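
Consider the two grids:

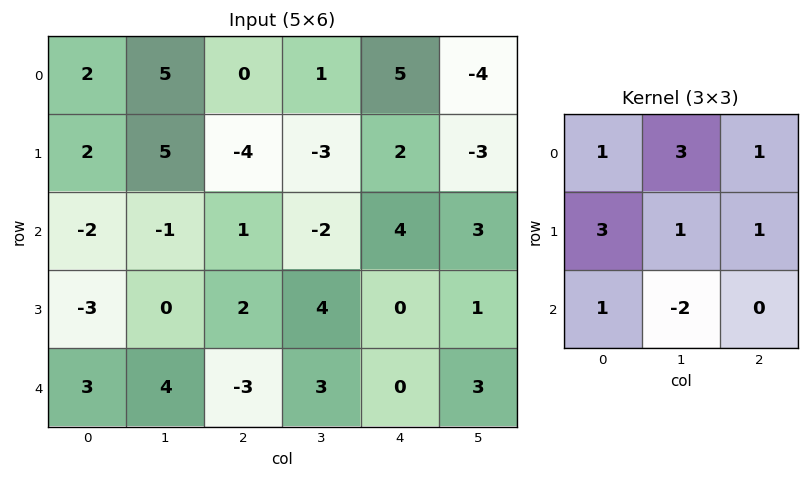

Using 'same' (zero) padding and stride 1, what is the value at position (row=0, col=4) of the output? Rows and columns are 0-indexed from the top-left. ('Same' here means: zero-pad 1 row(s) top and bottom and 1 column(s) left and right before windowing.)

-3

The receptive field on the zero-padded input at this output position is [0 0 0 / 1 5 -4 / -3 2 -3]. Elementwise product with the kernel and sum: 0·1 + 0·3 + 0·1 + 1·3 + 5·1 + -4·1 + -3·1 + 2·-2.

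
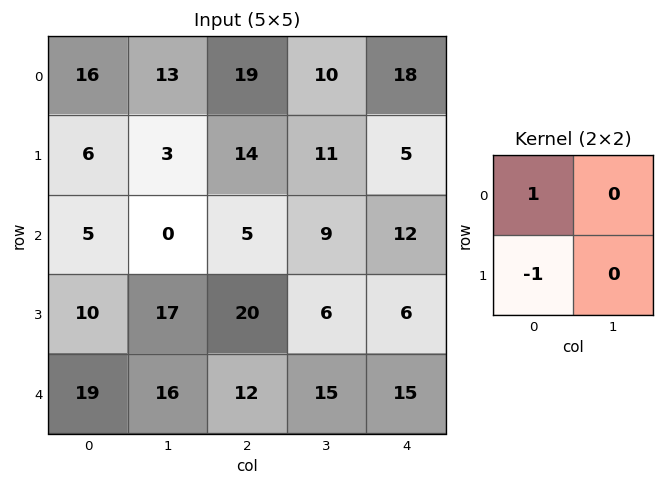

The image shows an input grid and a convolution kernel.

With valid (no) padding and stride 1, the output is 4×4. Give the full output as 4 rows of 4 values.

10 10 5 -1
1 3 9 2
-5 -17 -15 3
-9 1 8 -9

Output[0,0]: The receptive field on the input at this output position is [16 13 / 6 3]. Elementwise product with the kernel and sum: 16·1 + 6·-1.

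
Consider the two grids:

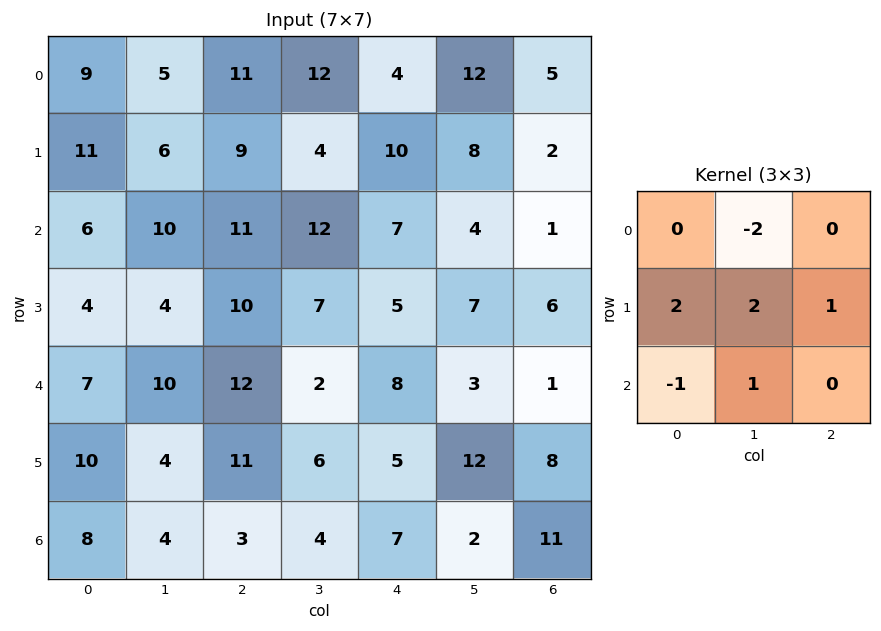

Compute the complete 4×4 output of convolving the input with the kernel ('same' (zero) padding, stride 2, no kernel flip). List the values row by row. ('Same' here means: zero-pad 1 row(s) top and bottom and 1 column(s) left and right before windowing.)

Output[0,0]: The receptive field on the zero-padded input at this output position is [0 0 0 / 0 9 5 / 0 11 6]. Elementwise product with the kernel and sum: 0·-2 + 0·2 + 9·2 + 5·1 + 0·-1 + 11·1.
Output[0,1]: The receptive field on the zero-padded input at this output position is [0 0 0 / 5 11 12 / 6 9 4]. Elementwise product with the kernel and sum: 0·-2 + 5·2 + 11·2 + 12·1 + 6·-1 + 9·1.

34 47 50 28
4 42 20 5
26 33 12 -8
0 -4 14 10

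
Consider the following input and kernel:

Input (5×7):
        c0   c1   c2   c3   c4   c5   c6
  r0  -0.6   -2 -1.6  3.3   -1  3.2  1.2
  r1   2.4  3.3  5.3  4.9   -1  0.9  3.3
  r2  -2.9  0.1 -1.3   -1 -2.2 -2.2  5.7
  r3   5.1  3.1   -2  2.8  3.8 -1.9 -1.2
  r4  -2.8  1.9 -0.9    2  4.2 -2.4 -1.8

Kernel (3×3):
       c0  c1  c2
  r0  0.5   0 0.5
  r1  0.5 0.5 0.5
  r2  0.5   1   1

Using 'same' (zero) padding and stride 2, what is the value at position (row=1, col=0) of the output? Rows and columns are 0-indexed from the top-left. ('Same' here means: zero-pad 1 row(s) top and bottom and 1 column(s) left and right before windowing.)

The receptive field on the zero-padded input at this output position is [0 2.4 3.3 / 0 -2.9 0.1 / 0 5.1 3.1]. Elementwise product with the kernel and sum: 0·0.5 + 3.3·0.5 + 0·0.5 + -2.9·0.5 + 0.1·0.5 + 0·0.5 + 5.1·1 + 3.1·1.

8.45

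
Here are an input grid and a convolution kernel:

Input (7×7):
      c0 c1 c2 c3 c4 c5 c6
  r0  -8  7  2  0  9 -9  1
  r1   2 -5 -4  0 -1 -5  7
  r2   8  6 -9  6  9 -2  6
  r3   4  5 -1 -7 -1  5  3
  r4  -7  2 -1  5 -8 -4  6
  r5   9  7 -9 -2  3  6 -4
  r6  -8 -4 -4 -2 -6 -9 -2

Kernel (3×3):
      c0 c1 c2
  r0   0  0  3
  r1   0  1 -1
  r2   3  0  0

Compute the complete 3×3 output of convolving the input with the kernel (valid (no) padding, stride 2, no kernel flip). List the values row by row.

29 1 18
-42 18 -4
-11 -41 10

Output[0,0]: The receptive field on the input at this output position is [-8 7 2 / 2 -5 -4 / 8 6 -9]. Elementwise product with the kernel and sum: 2·3 + -5·1 + -4·-1 + 8·3.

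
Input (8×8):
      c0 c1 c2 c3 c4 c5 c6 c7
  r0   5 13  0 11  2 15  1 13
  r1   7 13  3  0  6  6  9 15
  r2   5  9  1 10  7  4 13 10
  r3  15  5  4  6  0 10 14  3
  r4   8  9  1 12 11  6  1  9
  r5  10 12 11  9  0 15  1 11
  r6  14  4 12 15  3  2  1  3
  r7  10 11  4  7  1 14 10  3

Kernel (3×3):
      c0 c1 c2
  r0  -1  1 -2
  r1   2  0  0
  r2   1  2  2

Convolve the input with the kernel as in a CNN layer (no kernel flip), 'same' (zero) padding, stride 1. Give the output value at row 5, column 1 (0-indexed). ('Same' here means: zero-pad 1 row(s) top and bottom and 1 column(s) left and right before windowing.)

The receptive field on the zero-padded input at this output position is [8 9 1 / 10 12 11 / 14 4 12]. Elementwise product with the kernel and sum: 8·-1 + 9·1 + 1·-2 + 10·2 + 14·1 + 4·2 + 12·2.

65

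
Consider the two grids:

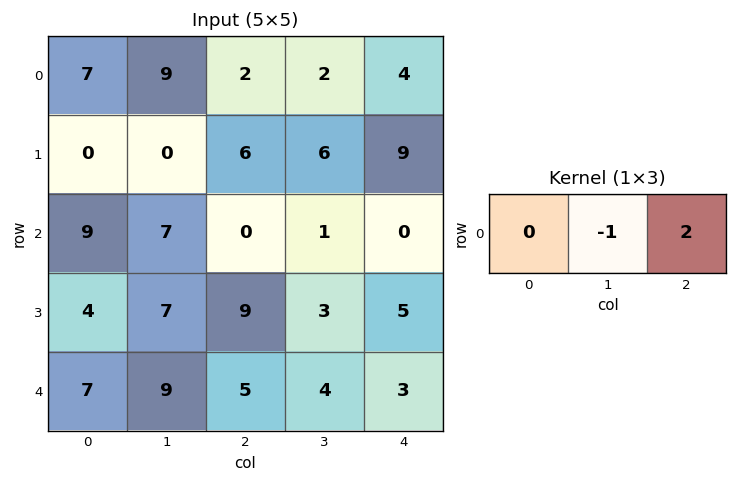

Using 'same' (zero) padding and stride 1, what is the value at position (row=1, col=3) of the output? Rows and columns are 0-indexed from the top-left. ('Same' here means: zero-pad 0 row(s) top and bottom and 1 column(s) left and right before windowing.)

The receptive field on the zero-padded input at this output position is [6 6 9]. Elementwise product with the kernel and sum: 6·-1 + 9·2.

12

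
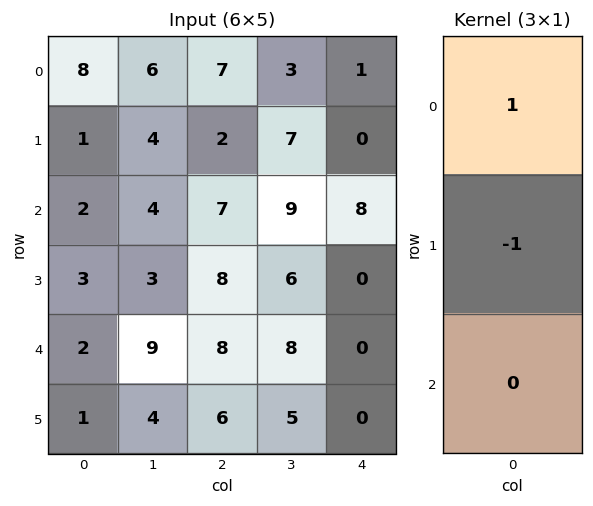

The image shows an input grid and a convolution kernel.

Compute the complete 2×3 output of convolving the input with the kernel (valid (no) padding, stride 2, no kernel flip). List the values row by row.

7 5 1
-1 -1 8

Output[0,0]: The receptive field on the input at this output position is [8 / 1 / 2]. Elementwise product with the kernel and sum: 8·1 + 1·-1.
Output[0,1]: The receptive field on the input at this output position is [7 / 2 / 7]. Elementwise product with the kernel and sum: 7·1 + 2·-1.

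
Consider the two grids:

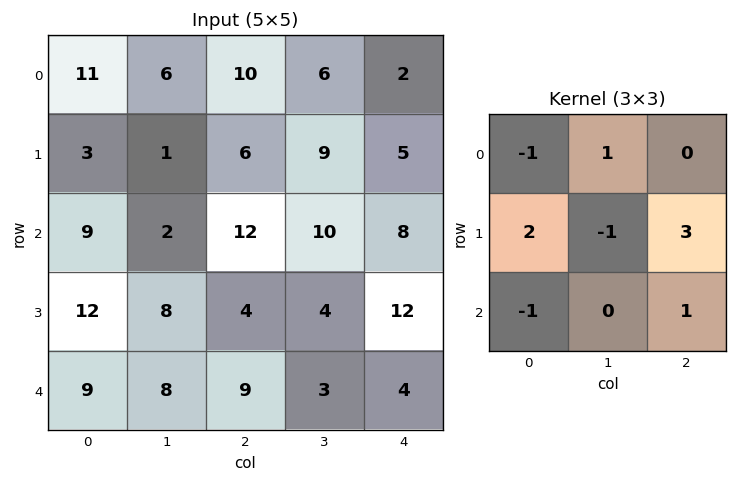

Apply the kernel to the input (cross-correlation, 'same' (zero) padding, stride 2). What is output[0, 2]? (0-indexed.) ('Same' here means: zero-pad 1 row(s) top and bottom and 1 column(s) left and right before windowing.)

1

The receptive field on the zero-padded input at this output position is [0 0 0 / 6 2 0 / 9 5 0]. Elementwise product with the kernel and sum: 0·-1 + 0·1 + 6·2 + 2·-1 + 0·3 + 9·-1 + 0·1.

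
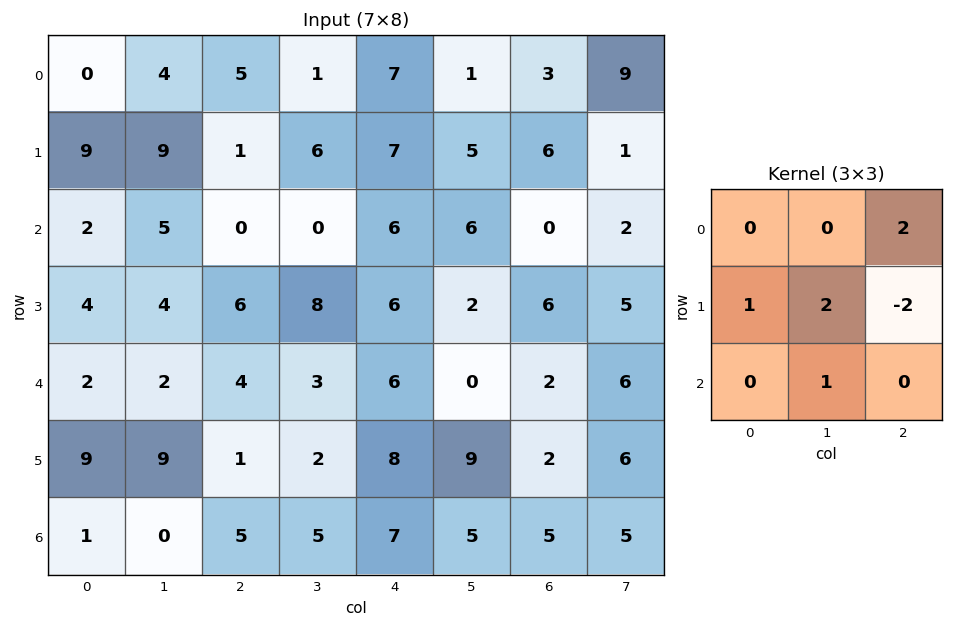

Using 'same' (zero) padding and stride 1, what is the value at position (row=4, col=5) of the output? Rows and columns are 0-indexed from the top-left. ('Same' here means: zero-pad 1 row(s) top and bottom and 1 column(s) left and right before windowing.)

The receptive field on the zero-padded input at this output position is [6 2 6 / 6 0 2 / 8 9 2]. Elementwise product with the kernel and sum: 6·2 + 6·1 + 0·2 + 2·-2 + 9·1.

23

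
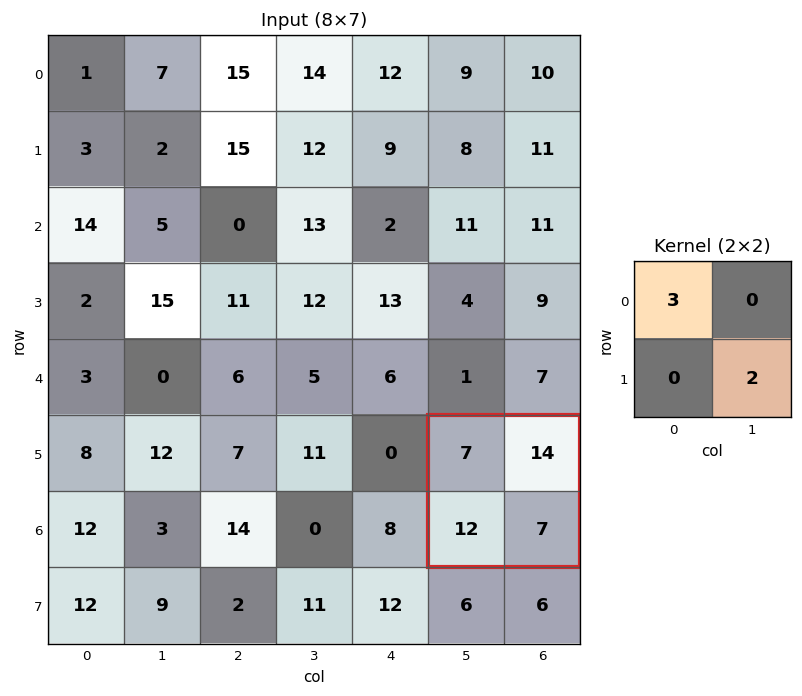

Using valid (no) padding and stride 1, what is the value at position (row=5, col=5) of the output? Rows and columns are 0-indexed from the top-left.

The receptive field on the input at this output position is [7 14 / 12 7]. Elementwise product with the kernel and sum: 7·3 + 7·2.

35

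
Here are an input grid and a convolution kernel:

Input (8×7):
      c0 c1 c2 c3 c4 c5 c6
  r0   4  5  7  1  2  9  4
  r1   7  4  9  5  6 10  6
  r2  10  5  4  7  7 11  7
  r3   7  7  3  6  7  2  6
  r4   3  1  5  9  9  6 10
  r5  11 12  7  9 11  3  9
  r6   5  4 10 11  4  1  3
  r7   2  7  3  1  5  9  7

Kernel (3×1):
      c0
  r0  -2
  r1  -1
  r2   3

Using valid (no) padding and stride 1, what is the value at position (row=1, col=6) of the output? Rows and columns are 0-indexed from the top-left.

The receptive field on the input at this output position is [6 / 7 / 6]. Elementwise product with the kernel and sum: 6·-2 + 7·-1 + 6·3.

-1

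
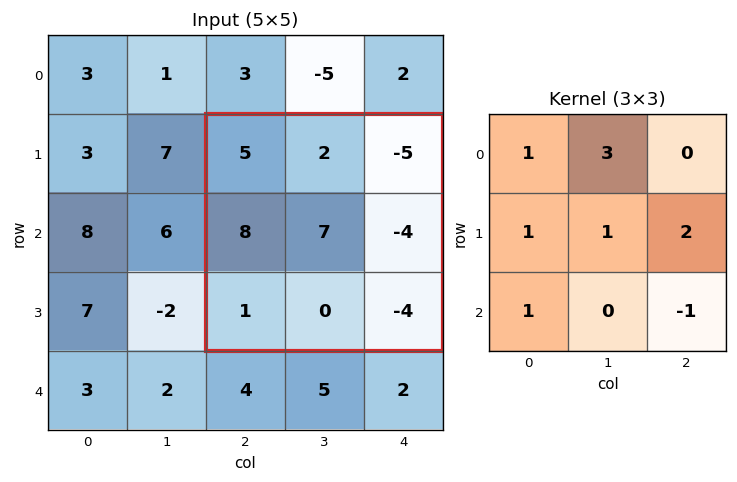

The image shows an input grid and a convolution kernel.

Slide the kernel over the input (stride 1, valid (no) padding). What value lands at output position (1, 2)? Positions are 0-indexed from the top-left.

23

The receptive field on the input at this output position is [5 2 -5 / 8 7 -4 / 1 0 -4]. Elementwise product with the kernel and sum: 5·1 + 2·3 + 8·1 + 7·1 + -4·2 + 1·1 + -4·-1.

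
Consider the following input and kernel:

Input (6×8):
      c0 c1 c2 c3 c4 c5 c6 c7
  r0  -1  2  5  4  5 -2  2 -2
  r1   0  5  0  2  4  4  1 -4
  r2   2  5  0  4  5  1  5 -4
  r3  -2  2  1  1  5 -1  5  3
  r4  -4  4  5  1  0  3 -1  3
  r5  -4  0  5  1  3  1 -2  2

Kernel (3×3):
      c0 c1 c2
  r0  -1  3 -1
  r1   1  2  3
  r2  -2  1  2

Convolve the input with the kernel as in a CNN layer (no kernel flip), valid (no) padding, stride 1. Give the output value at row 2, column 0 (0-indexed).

40

The receptive field on the input at this output position is [2 5 0 / -2 2 1 / -4 4 5]. Elementwise product with the kernel and sum: 2·-1 + 5·3 + 0·-1 + -2·1 + 2·2 + 1·3 + -4·-2 + 4·1 + 5·2.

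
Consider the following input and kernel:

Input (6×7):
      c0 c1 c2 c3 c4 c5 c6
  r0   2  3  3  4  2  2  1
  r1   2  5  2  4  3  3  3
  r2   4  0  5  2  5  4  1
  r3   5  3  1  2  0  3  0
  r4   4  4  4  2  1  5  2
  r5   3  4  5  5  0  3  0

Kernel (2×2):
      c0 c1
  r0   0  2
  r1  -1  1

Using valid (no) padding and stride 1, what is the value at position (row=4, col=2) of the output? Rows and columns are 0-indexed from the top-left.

The receptive field on the input at this output position is [4 2 / 5 5]. Elementwise product with the kernel and sum: 2·2 + 5·-1 + 5·1.

4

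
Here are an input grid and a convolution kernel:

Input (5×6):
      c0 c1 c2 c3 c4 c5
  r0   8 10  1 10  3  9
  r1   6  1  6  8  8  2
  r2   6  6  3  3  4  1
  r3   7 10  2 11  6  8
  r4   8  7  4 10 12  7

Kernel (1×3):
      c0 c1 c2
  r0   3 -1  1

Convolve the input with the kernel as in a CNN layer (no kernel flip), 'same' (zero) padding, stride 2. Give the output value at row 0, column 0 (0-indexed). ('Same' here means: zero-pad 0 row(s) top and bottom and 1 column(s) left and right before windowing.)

2

The receptive field on the zero-padded input at this output position is [0 8 10]. Elementwise product with the kernel and sum: 0·3 + 8·-1 + 10·1.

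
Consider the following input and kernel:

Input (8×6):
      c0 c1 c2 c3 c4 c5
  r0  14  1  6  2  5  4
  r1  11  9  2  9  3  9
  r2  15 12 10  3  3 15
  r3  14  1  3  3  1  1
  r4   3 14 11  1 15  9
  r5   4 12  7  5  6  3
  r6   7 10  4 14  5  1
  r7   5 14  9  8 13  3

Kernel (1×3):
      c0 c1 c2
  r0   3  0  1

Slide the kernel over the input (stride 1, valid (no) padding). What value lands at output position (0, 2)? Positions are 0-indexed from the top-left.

23

The receptive field on the input at this output position is [6 2 5]. Elementwise product with the kernel and sum: 6·3 + 5·1.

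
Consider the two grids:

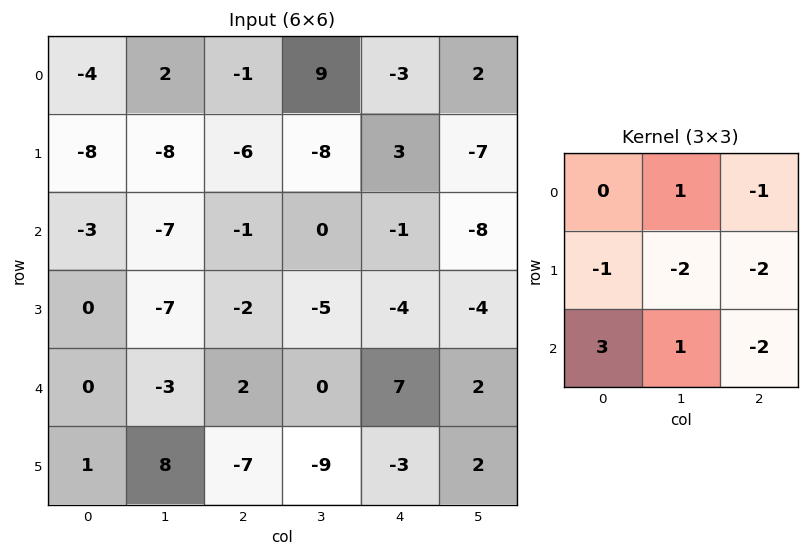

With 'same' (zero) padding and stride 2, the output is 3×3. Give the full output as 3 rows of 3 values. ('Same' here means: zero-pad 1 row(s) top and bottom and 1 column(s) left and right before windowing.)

12 -32 -14
34 -2 17
-2 37 -52

Output[0,0]: The receptive field on the zero-padded input at this output position is [0 0 0 / 0 -4 2 / 0 -8 -8]. Elementwise product with the kernel and sum: 0·1 + 0·-1 + 0·-1 + -4·-2 + 2·-2 + 0·3 + -8·1 + -8·-2.
Output[0,1]: The receptive field on the zero-padded input at this output position is [0 0 0 / 2 -1 9 / -8 -6 -8]. Elementwise product with the kernel and sum: 0·1 + 0·-1 + 2·-1 + -1·-2 + 9·-2 + -8·3 + -6·1 + -8·-2.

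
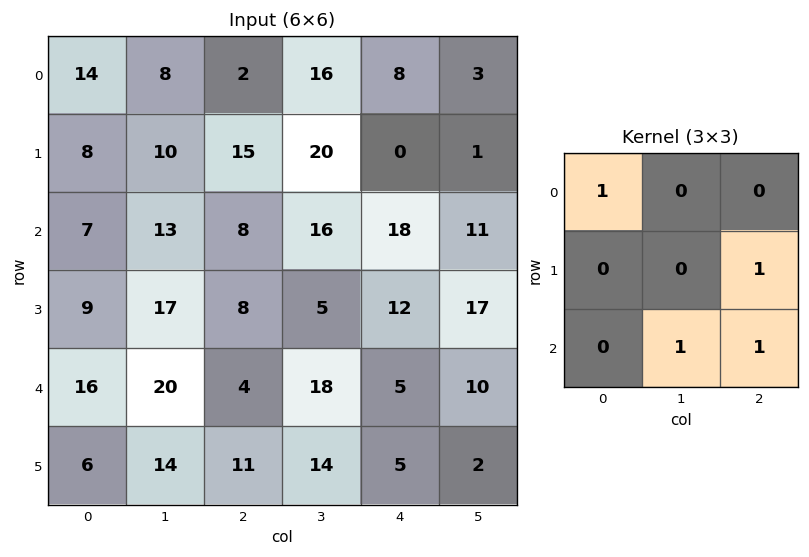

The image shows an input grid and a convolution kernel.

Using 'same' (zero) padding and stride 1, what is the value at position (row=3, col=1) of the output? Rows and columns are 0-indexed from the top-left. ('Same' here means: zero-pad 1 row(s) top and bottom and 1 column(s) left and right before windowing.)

39

The receptive field on the zero-padded input at this output position is [7 13 8 / 9 17 8 / 16 20 4]. Elementwise product with the kernel and sum: 7·1 + 8·1 + 20·1 + 4·1.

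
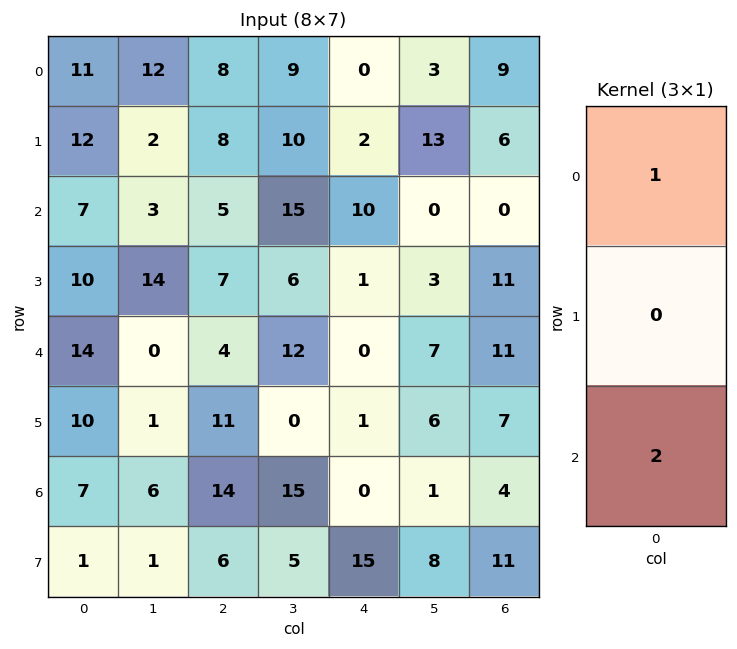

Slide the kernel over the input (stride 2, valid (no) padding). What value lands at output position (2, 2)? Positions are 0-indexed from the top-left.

The receptive field on the input at this output position is [0 / 1 / 0]. Elementwise product with the kernel and sum: 0·1 + 0·2.

0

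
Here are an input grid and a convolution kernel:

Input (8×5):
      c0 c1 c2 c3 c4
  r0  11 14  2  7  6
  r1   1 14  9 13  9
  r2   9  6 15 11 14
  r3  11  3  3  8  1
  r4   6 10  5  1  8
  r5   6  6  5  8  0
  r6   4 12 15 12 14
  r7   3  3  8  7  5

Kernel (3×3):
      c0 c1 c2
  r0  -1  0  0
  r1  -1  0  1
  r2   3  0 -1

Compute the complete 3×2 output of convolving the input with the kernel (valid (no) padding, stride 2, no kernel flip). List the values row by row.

9 29
-4 -10
-10 21

Output[0,0]: The receptive field on the input at this output position is [11 14 2 / 1 14 9 / 9 6 15]. Elementwise product with the kernel and sum: 11·-1 + 1·-1 + 9·1 + 9·3 + 15·-1.
Output[0,1]: The receptive field on the input at this output position is [2 7 6 / 9 13 9 / 15 11 14]. Elementwise product with the kernel and sum: 2·-1 + 9·-1 + 9·1 + 15·3 + 14·-1.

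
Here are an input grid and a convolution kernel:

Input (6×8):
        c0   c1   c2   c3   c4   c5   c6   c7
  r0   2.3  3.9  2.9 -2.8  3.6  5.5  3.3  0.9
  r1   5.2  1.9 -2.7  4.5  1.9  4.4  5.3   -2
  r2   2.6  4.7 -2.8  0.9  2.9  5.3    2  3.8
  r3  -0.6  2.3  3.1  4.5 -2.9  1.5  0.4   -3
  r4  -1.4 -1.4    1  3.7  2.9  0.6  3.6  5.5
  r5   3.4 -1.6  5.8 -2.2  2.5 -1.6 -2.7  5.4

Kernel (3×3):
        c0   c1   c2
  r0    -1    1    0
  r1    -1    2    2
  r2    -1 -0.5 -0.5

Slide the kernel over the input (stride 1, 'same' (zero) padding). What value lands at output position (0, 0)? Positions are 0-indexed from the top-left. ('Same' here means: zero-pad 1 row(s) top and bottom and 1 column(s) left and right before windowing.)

8.85

The receptive field on the zero-padded input at this output position is [0 0 0 / 0 2.3 3.9 / 0 5.2 1.9]. Elementwise product with the kernel and sum: 0·-1 + 0·1 + 0·-1 + 2.3·2 + 3.9·2 + 0·-1 + 5.2·-0.5 + 1.9·-0.5.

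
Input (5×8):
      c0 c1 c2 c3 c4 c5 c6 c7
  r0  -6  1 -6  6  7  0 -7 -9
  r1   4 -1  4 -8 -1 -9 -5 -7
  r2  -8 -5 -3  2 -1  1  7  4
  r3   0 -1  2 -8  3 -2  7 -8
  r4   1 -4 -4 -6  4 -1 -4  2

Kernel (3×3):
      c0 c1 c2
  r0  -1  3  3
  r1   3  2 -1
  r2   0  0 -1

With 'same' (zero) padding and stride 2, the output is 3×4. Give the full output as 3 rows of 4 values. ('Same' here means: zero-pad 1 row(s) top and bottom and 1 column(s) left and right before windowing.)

Output[0,0]: The receptive field on the zero-padded input at this output position is [0 0 0 / 0 -6 1 / 0 4 -1]. Elementwise product with the kernel and sum: 0·-1 + 0·3 + 0·3 + 0·3 + -6·2 + 1·-1 + -1·-1.
Output[0,1]: The receptive field on the zero-padded input at this output position is [0 0 0 / 1 -6 6 / -1 4 -8]. Elementwise product with the kernel and sum: 0·-1 + 0·3 + 0·3 + 1·3 + -6·2 + 6·-1 + -8·-1.

-12 -7 41 2
-1 -26 -17 -6
3 -31 2 -14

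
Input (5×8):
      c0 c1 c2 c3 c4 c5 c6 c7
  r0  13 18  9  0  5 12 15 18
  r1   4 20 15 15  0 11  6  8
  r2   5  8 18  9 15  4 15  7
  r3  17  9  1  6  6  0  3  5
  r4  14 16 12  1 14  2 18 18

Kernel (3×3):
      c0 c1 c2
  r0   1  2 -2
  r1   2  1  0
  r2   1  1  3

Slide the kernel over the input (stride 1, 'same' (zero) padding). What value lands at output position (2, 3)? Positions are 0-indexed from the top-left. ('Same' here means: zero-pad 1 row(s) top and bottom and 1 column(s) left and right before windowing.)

The receptive field on the zero-padded input at this output position is [15 15 0 / 18 9 15 / 1 6 6]. Elementwise product with the kernel and sum: 15·1 + 15·2 + 0·-2 + 18·2 + 9·1 + 1·1 + 6·1 + 6·3.

115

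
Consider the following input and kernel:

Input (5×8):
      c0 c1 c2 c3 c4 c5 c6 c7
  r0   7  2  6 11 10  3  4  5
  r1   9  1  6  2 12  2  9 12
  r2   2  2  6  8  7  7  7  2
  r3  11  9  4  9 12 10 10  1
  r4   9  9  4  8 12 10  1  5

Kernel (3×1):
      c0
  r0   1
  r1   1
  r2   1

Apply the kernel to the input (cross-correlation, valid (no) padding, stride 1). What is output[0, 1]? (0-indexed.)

5

The receptive field on the input at this output position is [2 / 1 / 2]. Elementwise product with the kernel and sum: 2·1 + 1·1 + 2·1.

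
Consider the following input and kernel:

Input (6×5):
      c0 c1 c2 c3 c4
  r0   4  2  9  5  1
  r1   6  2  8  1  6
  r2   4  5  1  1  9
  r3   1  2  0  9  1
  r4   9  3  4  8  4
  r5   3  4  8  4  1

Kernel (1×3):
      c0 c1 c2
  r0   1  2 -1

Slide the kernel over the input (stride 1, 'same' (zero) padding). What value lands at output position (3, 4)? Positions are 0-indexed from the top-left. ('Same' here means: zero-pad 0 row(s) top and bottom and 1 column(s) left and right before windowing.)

The receptive field on the zero-padded input at this output position is [9 1 0]. Elementwise product with the kernel and sum: 9·1 + 1·2 + 0·-1.

11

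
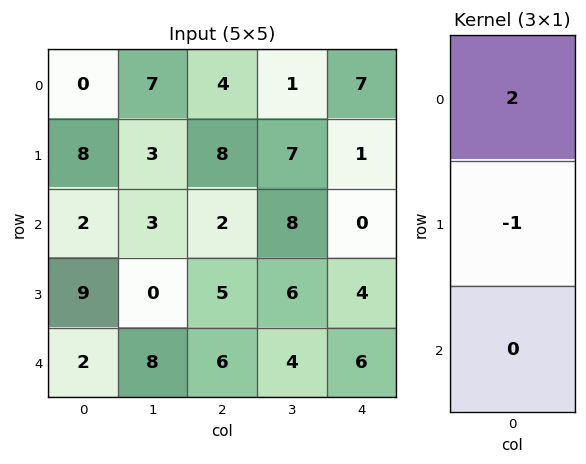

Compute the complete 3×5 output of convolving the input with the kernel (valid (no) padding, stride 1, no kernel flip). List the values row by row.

Output[0,0]: The receptive field on the input at this output position is [0 / 8 / 2]. Elementwise product with the kernel and sum: 0·2 + 8·-1.
Output[0,1]: The receptive field on the input at this output position is [7 / 3 / 3]. Elementwise product with the kernel and sum: 7·2 + 3·-1.

-8 11 0 -5 13
14 3 14 6 2
-5 6 -1 10 -4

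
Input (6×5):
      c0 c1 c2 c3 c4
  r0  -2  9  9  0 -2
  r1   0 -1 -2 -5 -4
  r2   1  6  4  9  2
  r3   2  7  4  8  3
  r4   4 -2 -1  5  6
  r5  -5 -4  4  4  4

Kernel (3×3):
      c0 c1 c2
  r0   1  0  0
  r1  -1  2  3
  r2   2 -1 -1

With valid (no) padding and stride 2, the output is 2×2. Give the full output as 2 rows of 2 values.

Output[0,0]: The receptive field on the input at this output position is [-2 9 9 / 0 -1 -2 / 1 6 4]. Elementwise product with the kernel and sum: -2·1 + 0·-1 + -1·2 + -2·3 + 1·2 + 6·-1 + 4·-1.
Output[0,1]: The receptive field on the input at this output position is [9 0 -2 / -2 -5 -4 / 4 9 2]. Elementwise product with the kernel and sum: 9·1 + -2·-1 + -5·2 + -4·3 + 4·2 + 9·-1 + 2·-1.

-18 -14
36 12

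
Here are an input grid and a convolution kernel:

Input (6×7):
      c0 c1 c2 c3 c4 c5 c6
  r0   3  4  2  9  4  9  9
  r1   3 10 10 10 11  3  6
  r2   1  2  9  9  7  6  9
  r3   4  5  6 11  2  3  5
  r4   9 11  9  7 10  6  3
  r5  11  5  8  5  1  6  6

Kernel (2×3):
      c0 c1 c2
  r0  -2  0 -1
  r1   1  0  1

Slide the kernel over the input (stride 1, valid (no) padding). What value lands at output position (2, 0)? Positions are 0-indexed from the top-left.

-1

The receptive field on the input at this output position is [1 2 9 / 4 5 6]. Elementwise product with the kernel and sum: 1·-2 + 9·-1 + 4·1 + 6·1.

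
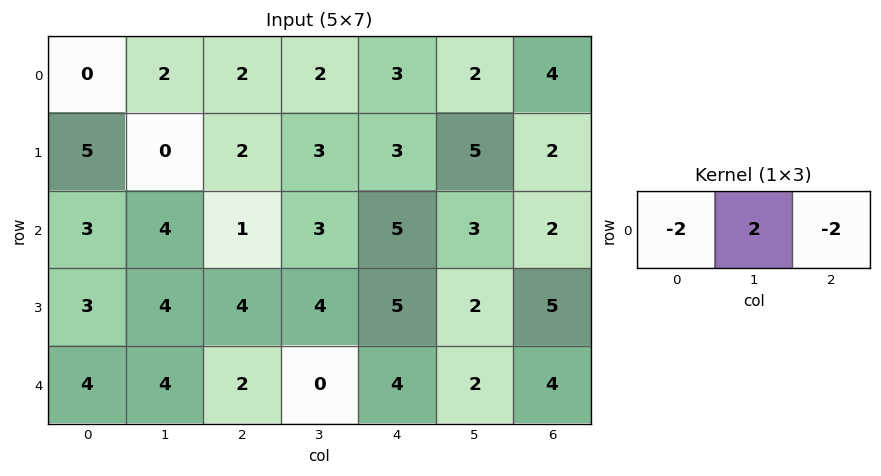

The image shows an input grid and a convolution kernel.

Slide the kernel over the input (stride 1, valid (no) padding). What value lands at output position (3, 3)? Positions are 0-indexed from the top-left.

The receptive field on the input at this output position is [4 5 2]. Elementwise product with the kernel and sum: 4·-2 + 5·2 + 2·-2.

-2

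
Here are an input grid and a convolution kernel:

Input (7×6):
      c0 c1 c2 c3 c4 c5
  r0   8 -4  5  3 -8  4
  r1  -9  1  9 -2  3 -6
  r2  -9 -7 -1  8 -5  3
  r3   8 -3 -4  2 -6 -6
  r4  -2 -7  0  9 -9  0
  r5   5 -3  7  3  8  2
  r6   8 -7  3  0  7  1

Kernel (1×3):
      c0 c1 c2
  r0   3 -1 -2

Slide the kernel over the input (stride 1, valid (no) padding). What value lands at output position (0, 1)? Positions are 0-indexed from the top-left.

The receptive field on the input at this output position is [-4 5 3]. Elementwise product with the kernel and sum: -4·3 + 5·-1 + 3·-2.

-23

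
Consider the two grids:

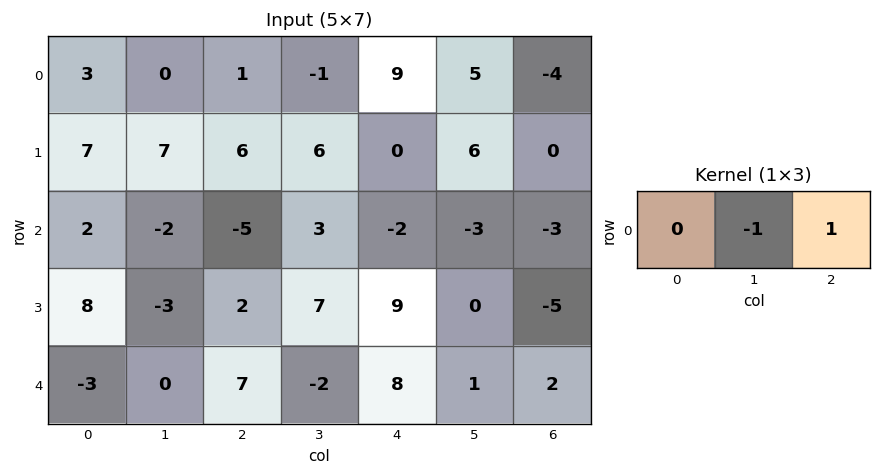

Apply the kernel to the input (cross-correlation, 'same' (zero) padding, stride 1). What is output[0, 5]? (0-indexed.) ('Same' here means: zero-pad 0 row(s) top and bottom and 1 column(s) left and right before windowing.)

The receptive field on the zero-padded input at this output position is [9 5 -4]. Elementwise product with the kernel and sum: 5·-1 + -4·1.

-9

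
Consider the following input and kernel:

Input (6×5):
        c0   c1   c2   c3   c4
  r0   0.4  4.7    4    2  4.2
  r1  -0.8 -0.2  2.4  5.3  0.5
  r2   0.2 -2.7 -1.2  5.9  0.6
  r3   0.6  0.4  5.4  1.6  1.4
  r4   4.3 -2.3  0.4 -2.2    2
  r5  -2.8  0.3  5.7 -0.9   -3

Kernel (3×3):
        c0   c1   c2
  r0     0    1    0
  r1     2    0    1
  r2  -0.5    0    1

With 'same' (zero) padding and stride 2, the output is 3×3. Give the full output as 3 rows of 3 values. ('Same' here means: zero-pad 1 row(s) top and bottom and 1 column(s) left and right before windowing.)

Output[0,0]: The receptive field on the zero-padded input at this output position is [0 0 0 / 0 0.4 4.7 / 0 -0.8 -0.2]. Elementwise product with the kernel and sum: 0·1 + 0·2 + 4.7·1 + 0·-0.5 + -0.2·1.
Output[0,1]: The receptive field on the zero-padded input at this output position is [0 0 0 / 4.7 4 2 / -0.2 2.4 5.3]. Elementwise product with the kernel and sum: 0·1 + 4.7·2 + 2·1 + -0.2·-0.5 + 5.3·1.

4.5 16.8 1.35
-3.1 4.3 11.5
-1.4 -2.45 -2.55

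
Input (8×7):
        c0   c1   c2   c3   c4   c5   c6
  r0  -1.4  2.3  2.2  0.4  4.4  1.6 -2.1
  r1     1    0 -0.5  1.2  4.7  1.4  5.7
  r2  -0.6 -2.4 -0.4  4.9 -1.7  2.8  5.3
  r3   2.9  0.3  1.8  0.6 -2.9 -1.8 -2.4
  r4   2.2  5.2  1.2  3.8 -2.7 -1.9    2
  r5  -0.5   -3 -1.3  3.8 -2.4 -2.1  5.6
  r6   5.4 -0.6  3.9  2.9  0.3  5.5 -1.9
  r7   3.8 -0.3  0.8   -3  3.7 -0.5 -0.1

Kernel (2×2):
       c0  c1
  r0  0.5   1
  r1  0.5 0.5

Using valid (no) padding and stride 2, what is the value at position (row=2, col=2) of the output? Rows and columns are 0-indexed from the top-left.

-5.5

The receptive field on the input at this output position is [-2.7 -1.9 / -2.4 -2.1]. Elementwise product with the kernel and sum: -2.7·0.5 + -1.9·1 + -2.4·0.5 + -2.1·0.5.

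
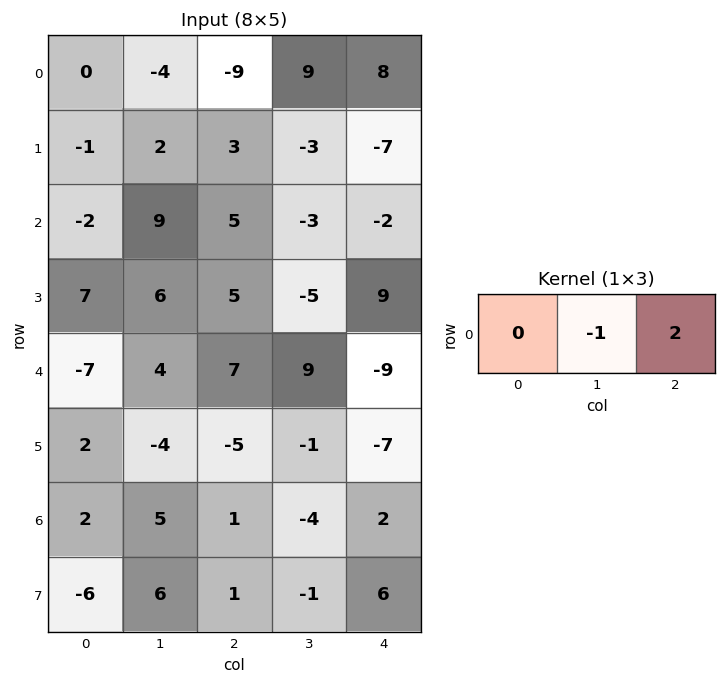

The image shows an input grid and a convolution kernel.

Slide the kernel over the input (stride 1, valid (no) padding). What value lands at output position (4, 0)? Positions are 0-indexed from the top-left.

The receptive field on the input at this output position is [-7 4 7]. Elementwise product with the kernel and sum: 4·-1 + 7·2.

10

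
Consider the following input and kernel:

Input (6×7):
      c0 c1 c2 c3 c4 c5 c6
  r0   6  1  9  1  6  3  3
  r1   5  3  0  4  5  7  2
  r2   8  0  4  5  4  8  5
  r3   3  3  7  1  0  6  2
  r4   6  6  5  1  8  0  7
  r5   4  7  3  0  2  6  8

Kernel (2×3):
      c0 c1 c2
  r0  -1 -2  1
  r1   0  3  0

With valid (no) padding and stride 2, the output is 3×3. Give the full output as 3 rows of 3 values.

Output[0,0]: The receptive field on the input at this output position is [6 1 9 / 5 3 0]. Elementwise product with the kernel and sum: 6·-1 + 1·-2 + 9·1 + 3·3.
Output[0,1]: The receptive field on the input at this output position is [9 1 6 / 0 4 5]. Elementwise product with the kernel and sum: 9·-1 + 1·-2 + 6·1 + 4·3.

10 7 12
5 -7 3
8 1 17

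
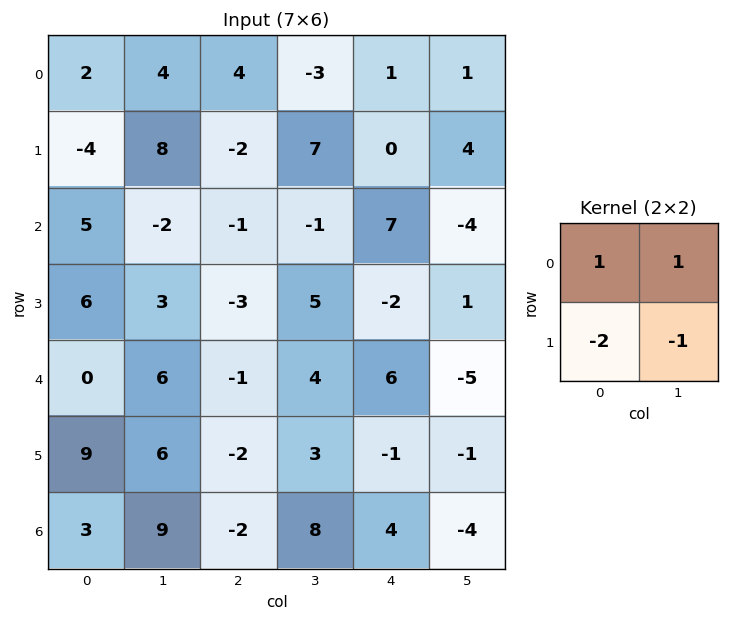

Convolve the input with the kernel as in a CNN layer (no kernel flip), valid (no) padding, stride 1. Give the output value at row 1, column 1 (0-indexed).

11

The receptive field on the input at this output position is [8 -2 / -2 -1]. Elementwise product with the kernel and sum: 8·1 + -2·1 + -2·-2 + -1·-1.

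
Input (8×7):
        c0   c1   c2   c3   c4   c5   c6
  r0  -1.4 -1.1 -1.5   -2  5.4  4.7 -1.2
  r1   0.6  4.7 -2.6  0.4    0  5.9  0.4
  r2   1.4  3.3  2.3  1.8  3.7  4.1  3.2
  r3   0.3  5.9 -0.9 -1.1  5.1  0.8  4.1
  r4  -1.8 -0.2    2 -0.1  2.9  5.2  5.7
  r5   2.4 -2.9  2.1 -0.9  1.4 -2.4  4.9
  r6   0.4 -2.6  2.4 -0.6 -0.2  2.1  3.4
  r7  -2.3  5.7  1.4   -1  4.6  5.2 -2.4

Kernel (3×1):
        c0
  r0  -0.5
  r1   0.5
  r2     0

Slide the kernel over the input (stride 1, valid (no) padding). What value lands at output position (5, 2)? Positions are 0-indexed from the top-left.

0.15

The receptive field on the input at this output position is [2.1 / 2.4 / 1.4]. Elementwise product with the kernel and sum: 2.1·-0.5 + 2.4·0.5.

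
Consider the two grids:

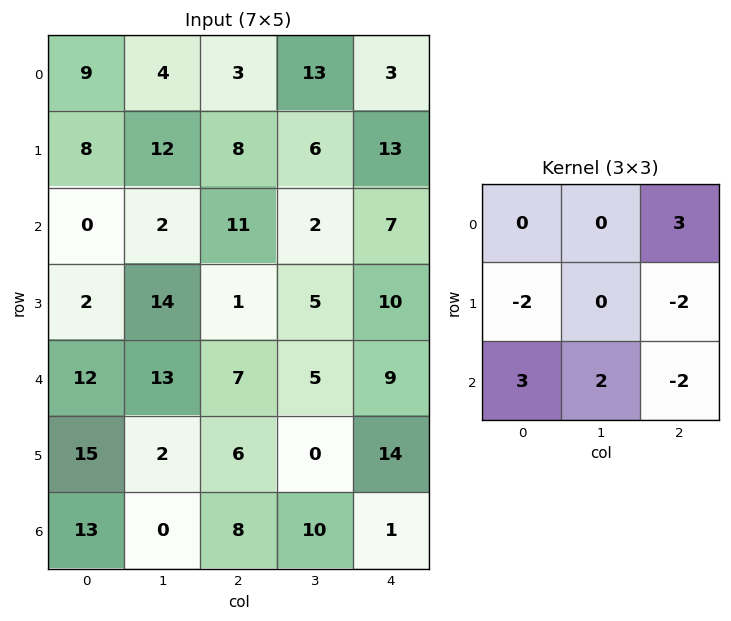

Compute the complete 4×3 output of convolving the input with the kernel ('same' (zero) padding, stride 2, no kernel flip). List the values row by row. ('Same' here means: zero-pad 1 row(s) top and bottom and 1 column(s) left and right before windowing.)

Output[0,0]: The receptive field on the zero-padded input at this output position is [0 0 0 / 0 9 4 / 0 8 12]. Elementwise product with the kernel and sum: 0·3 + 0·-2 + 4·-2 + 0·3 + 8·2 + 12·-2.
Output[0,1]: The receptive field on the zero-padded input at this output position is [0 0 0 / 4 3 13 / 12 8 6]. Elementwise product with the kernel and sum: 0·3 + 4·-2 + 13·-2 + 12·3 + 8·2 + 6·-2.

-16 6 18
8 44 31
42 -3 18
6 -20 -20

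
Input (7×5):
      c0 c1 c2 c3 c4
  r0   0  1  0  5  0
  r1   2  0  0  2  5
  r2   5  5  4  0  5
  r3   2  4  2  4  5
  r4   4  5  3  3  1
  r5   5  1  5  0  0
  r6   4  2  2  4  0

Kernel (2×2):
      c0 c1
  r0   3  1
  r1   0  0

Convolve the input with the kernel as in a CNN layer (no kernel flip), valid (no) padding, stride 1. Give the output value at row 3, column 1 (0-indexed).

The receptive field on the input at this output position is [4 2 / 5 3]. Elementwise product with the kernel and sum: 4·3 + 2·1.

14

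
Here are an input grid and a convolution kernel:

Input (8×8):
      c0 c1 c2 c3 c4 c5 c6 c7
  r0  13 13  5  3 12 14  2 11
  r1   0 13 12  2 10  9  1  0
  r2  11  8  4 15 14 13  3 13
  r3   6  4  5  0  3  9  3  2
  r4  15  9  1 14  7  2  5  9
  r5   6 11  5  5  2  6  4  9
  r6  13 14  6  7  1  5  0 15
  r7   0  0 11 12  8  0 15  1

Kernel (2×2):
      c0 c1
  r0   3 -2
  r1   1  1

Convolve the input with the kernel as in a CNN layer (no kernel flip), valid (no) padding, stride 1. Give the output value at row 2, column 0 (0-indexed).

27

The receptive field on the input at this output position is [11 8 / 6 4]. Elementwise product with the kernel and sum: 11·3 + 8·-2 + 6·1 + 4·1.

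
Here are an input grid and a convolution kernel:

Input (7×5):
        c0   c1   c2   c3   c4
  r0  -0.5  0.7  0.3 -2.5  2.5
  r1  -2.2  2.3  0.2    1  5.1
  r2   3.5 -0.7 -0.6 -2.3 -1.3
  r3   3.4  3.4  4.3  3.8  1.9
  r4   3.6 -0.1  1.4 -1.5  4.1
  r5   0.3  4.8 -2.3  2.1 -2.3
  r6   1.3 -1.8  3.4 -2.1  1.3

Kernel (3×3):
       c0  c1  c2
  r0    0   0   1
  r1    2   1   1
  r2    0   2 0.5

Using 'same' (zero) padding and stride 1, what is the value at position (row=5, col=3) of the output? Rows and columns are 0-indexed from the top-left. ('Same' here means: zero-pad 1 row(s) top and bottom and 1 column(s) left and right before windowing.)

The receptive field on the zero-padded input at this output position is [1.4 -1.5 4.1 / -2.3 2.1 -2.3 / 3.4 -2.1 1.3]. Elementwise product with the kernel and sum: 4.1·1 + -2.3·2 + 2.1·1 + -2.3·1 + -2.1·2 + 1.3·0.5.

-4.25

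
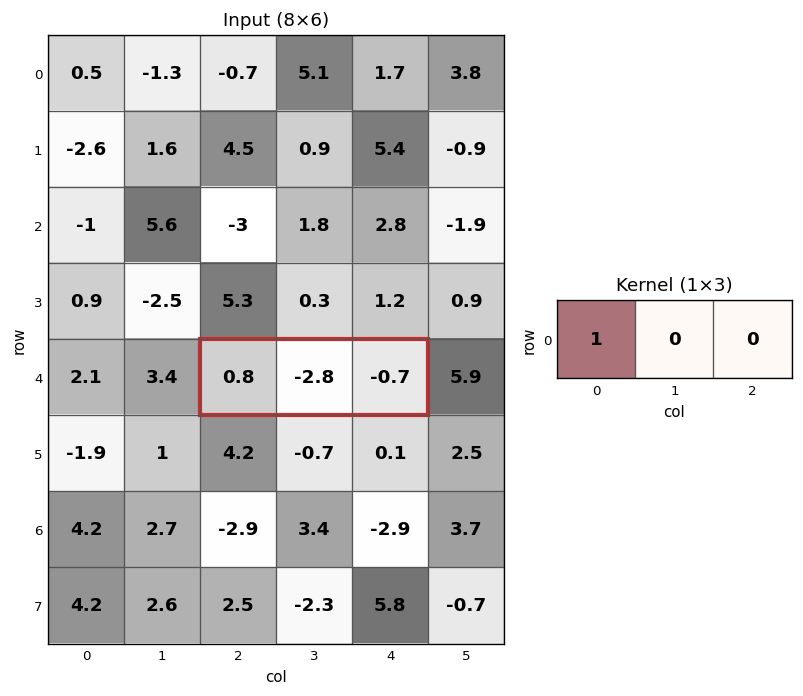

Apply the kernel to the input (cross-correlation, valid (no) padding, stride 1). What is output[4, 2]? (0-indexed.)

0.8

The receptive field on the input at this output position is [0.8 -2.8 -0.7]. Elementwise product with the kernel and sum: 0.8·1.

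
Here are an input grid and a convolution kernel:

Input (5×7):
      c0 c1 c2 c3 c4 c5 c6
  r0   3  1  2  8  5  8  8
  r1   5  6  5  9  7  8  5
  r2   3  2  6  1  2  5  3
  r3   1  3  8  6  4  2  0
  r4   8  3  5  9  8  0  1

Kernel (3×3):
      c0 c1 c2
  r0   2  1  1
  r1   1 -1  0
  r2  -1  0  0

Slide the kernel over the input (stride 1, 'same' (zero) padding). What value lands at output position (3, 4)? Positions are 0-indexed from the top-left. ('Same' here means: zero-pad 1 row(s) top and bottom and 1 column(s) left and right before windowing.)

2

The receptive field on the zero-padded input at this output position is [1 2 5 / 6 4 2 / 9 8 0]. Elementwise product with the kernel and sum: 1·2 + 2·1 + 5·1 + 6·1 + 4·-1 + 9·-1.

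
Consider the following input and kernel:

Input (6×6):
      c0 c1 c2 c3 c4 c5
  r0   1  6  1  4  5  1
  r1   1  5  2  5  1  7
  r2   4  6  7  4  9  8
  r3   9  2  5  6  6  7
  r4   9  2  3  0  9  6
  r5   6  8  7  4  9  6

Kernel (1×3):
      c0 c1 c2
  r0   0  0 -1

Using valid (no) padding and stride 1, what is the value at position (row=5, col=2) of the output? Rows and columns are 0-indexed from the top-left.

The receptive field on the input at this output position is [7 4 9]. Elementwise product with the kernel and sum: 9·-1.

-9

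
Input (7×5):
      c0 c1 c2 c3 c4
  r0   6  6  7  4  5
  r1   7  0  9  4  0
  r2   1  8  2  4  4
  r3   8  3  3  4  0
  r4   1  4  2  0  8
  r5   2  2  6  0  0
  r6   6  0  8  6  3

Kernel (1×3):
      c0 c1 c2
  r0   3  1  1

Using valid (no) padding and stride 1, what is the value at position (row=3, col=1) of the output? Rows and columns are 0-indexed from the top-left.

16

The receptive field on the input at this output position is [3 3 4]. Elementwise product with the kernel and sum: 3·3 + 3·1 + 4·1.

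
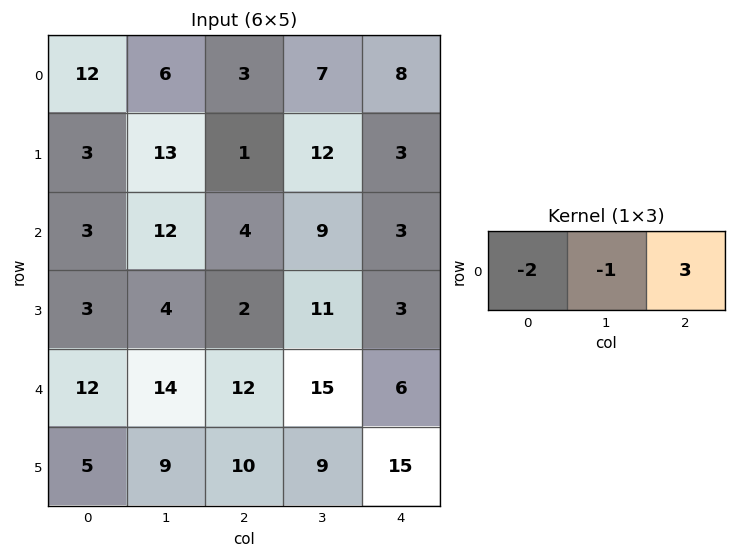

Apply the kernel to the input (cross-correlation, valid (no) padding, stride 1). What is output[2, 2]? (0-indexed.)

The receptive field on the input at this output position is [4 9 3]. Elementwise product with the kernel and sum: 4·-2 + 9·-1 + 3·3.

-8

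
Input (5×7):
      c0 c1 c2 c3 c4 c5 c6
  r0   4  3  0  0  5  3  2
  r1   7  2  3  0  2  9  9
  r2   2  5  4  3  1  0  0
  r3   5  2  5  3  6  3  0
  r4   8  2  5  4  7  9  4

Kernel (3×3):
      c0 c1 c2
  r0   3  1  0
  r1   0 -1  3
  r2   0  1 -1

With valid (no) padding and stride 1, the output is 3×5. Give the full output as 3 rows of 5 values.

Output[0,0]: The receptive field on the input at this output position is [4 3 0 / 7 2 3 / 2 5 4]. Elementwise product with the kernel and sum: 4·3 + 3·1 + 2·-1 + 3·3 + 5·1 + 4·-1.
Output[0,1]: The receptive field on the input at this output position is [3 0 0 / 2 3 0 / 5 4 3]. Elementwise product with the kernel and sum: 3·3 + 0·1 + 3·-1 + 0·3 + 4·1 + 3·-1.

23 7 8 31 36
27 16 6 4 18
21 24 27 11 5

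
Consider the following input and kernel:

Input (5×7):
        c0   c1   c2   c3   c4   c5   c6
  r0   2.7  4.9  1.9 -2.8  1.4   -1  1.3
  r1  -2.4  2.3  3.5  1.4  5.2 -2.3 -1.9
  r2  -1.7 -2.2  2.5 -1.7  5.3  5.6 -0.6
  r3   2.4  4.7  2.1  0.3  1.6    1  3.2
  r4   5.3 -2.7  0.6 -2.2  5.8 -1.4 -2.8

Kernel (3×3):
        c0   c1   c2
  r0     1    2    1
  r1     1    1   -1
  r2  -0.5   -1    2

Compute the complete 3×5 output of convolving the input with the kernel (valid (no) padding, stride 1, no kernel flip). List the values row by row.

18.85 5.5 8.45 14.65 -3.95
-2.4 8.85 8.85 7.75 14.8
2.65 3.95 18.7 7.9 8.2

Output[0,0]: The receptive field on the input at this output position is [2.7 4.9 1.9 / -2.4 2.3 3.5 / -1.7 -2.2 2.5]. Elementwise product with the kernel and sum: 2.7·1 + 4.9·2 + 1.9·1 + -2.4·1 + 2.3·1 + 3.5·-1 + -1.7·-0.5 + -2.2·-1 + 2.5·2.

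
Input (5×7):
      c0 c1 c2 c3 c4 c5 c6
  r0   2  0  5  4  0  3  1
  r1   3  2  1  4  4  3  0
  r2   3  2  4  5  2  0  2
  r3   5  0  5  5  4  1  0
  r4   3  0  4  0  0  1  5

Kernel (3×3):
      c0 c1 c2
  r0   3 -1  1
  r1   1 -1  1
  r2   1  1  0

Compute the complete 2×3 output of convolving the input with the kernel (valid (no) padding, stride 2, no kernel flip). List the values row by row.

18 21 1
24 17 12

Output[0,0]: The receptive field on the input at this output position is [2 0 5 / 3 2 1 / 3 2 4]. Elementwise product with the kernel and sum: 2·3 + 0·-1 + 5·1 + 3·1 + 2·-1 + 1·1 + 3·1 + 2·1.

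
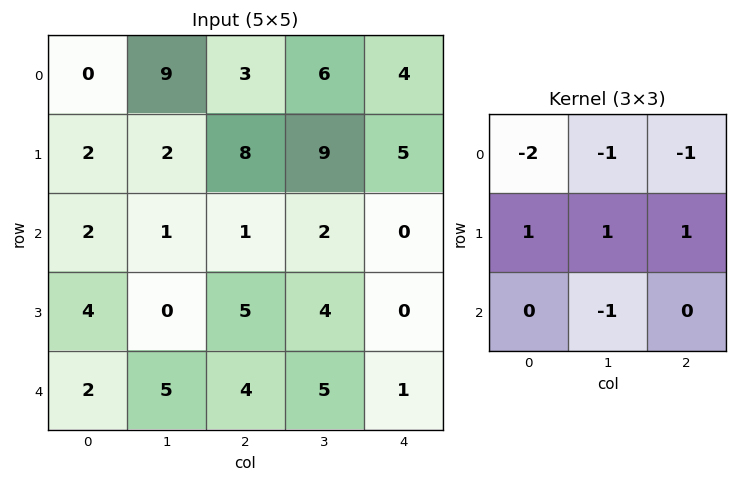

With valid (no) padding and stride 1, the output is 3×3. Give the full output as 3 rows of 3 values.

Output[0,0]: The receptive field on the input at this output position is [0 9 3 / 2 2 8 / 2 1 1]. Elementwise product with the kernel and sum: 0·-2 + 9·-1 + 3·-1 + 2·1 + 2·1 + 8·1 + 1·-1.
Output[0,1]: The receptive field on the input at this output position is [9 3 6 / 2 8 9 / 1 1 2]. Elementwise product with the kernel and sum: 9·-2 + 3·-1 + 6·-1 + 2·1 + 8·1 + 9·1 + 1·-1.

-1 -9 4
-10 -22 -31
-2 0 0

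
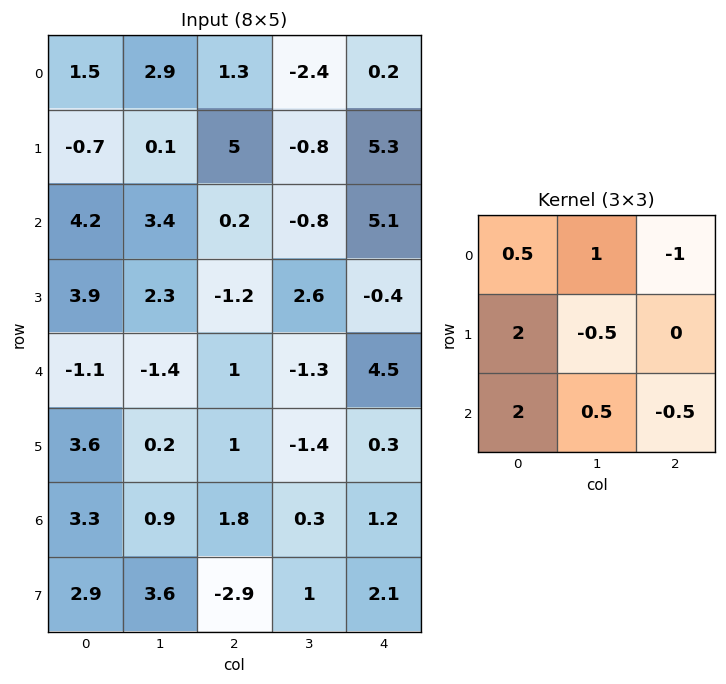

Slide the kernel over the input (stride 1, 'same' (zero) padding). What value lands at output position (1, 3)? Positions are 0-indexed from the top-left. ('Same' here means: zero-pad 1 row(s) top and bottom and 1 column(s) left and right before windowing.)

5.9

The receptive field on the zero-padded input at this output position is [1.3 -2.4 0.2 / 5 -0.8 5.3 / 0.2 -0.8 5.1]. Elementwise product with the kernel and sum: 1.3·0.5 + -2.4·1 + 0.2·-1 + 5·2 + -0.8·-0.5 + 0.2·2 + -0.8·0.5 + 5.1·-0.5.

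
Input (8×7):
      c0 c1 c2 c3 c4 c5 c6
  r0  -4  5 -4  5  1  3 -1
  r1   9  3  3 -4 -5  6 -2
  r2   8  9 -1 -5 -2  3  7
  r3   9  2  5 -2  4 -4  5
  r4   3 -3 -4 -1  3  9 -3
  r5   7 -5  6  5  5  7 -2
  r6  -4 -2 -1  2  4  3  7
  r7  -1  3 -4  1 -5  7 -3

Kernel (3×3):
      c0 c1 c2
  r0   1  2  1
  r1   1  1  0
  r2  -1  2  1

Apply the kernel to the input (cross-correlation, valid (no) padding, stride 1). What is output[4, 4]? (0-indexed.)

39

The receptive field on the input at this output position is [3 9 -3 / 5 7 -2 / 4 3 7]. Elementwise product with the kernel and sum: 3·1 + 9·2 + -3·1 + 5·1 + 7·1 + 4·-1 + 3·2 + 7·1.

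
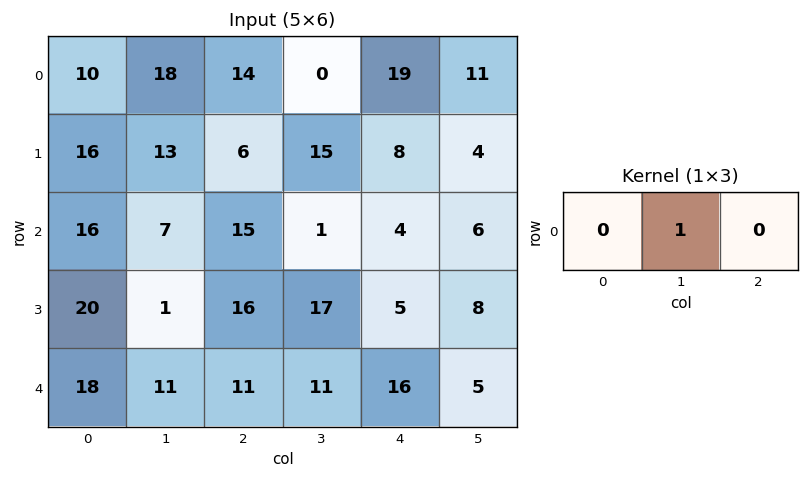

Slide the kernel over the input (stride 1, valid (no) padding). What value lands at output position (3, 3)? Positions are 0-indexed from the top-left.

5

The receptive field on the input at this output position is [17 5 8]. Elementwise product with the kernel and sum: 5·1.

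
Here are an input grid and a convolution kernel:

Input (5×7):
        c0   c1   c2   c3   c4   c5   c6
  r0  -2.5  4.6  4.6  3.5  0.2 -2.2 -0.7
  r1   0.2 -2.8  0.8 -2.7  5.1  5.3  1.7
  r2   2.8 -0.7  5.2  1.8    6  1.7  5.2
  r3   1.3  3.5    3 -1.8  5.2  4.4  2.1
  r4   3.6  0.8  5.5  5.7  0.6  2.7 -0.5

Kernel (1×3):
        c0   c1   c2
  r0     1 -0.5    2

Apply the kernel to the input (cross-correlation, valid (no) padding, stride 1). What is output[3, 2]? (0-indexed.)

14.3

The receptive field on the input at this output position is [3 -1.8 5.2]. Elementwise product with the kernel and sum: 3·1 + -1.8·-0.5 + 5.2·2.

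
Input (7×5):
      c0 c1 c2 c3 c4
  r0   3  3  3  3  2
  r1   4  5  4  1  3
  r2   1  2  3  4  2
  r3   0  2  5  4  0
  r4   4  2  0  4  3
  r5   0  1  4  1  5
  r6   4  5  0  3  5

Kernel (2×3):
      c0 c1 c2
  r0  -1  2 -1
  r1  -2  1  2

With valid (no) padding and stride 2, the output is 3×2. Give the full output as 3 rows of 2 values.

5 0
12 -3
9 8

Output[0,0]: The receptive field on the input at this output position is [3 3 3 / 4 5 4]. Elementwise product with the kernel and sum: 3·-1 + 3·2 + 3·-1 + 4·-2 + 5·1 + 4·2.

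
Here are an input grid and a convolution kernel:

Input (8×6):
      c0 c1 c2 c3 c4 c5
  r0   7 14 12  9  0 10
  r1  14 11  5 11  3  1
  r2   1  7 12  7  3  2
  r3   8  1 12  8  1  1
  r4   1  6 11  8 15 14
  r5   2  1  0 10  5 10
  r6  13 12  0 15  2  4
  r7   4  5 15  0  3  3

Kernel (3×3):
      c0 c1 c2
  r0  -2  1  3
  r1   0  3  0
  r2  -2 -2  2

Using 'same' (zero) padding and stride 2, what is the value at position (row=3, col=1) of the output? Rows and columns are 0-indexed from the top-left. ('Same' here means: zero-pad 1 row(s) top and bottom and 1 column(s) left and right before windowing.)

The receptive field on the zero-padded input at this output position is [1 0 10 / 12 0 15 / 5 15 0]. Elementwise product with the kernel and sum: 1·-2 + 0·1 + 10·3 + 0·3 + 5·-2 + 15·-2 + 0·2.

-12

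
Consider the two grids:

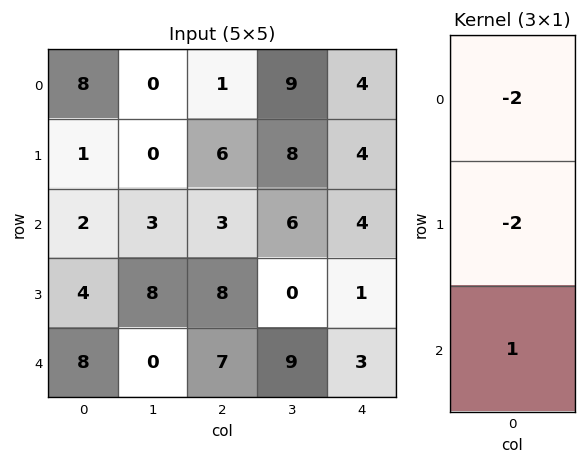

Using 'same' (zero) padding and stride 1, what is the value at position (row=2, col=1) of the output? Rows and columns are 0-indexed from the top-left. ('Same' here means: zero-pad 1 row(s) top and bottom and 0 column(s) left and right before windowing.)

The receptive field on the zero-padded input at this output position is [0 / 3 / 8]. Elementwise product with the kernel and sum: 0·-2 + 3·-2 + 8·1.

2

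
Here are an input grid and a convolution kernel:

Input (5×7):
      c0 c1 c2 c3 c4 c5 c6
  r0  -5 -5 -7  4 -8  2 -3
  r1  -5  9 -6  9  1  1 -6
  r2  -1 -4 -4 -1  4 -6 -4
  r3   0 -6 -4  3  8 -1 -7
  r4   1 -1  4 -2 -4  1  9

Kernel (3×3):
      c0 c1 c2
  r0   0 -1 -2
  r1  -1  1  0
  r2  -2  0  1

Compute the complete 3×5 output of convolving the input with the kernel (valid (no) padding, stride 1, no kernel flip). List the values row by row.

31 -9 39 -8 -8
-4 3 8 -5 -22
8 8 -12 18 22

Output[0,0]: The receptive field on the input at this output position is [-5 -5 -7 / -5 9 -6 / -1 -4 -4]. Elementwise product with the kernel and sum: -5·-1 + -7·-2 + -5·-1 + 9·1 + -1·-2 + -4·1.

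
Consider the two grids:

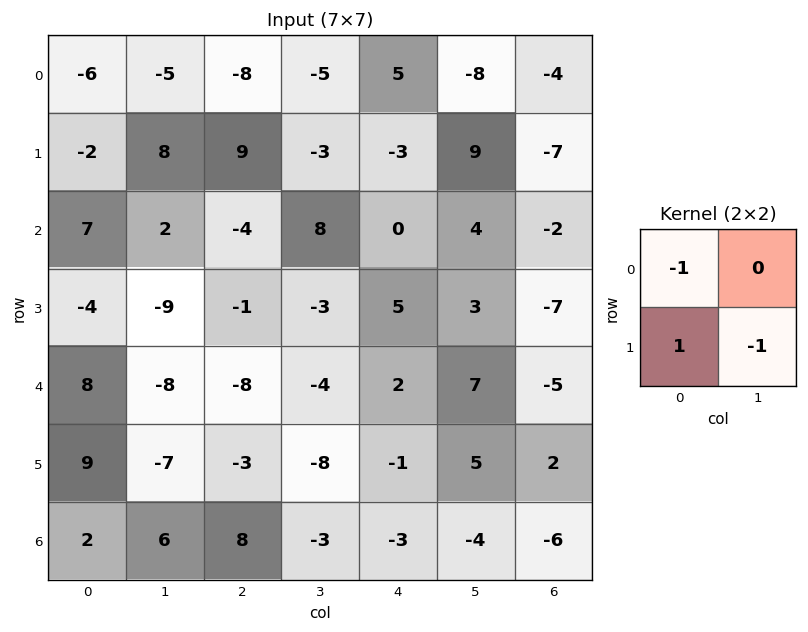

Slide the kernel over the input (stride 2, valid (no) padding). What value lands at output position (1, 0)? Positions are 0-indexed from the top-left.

-2

The receptive field on the input at this output position is [7 2 / -4 -9]. Elementwise product with the kernel and sum: 7·-1 + -4·1 + -9·-1.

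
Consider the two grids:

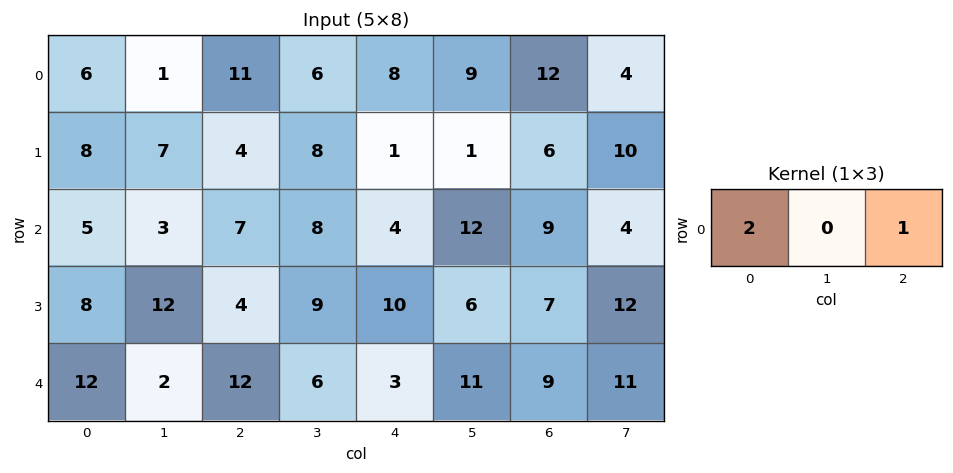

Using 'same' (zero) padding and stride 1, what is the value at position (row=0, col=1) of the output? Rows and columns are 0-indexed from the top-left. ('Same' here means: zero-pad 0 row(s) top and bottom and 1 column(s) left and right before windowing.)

The receptive field on the zero-padded input at this output position is [6 1 11]. Elementwise product with the kernel and sum: 6·2 + 11·1.

23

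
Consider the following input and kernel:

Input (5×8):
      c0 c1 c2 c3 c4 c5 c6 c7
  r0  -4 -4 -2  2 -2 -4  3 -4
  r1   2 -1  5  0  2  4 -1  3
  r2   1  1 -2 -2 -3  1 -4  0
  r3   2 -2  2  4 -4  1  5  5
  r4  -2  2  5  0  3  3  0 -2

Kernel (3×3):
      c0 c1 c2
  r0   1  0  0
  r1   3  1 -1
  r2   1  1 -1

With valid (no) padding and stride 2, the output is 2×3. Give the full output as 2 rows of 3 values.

Output[0,0]: The receptive field on the input at this output position is [-4 -4 -2 / 2 -1 5 / 1 1 -2]. Elementwise product with the kernel and sum: -4·1 + 2·3 + -1·1 + 5·-1 + 1·1 + 1·1 + -2·-1.

0 10 11
-2 14 -13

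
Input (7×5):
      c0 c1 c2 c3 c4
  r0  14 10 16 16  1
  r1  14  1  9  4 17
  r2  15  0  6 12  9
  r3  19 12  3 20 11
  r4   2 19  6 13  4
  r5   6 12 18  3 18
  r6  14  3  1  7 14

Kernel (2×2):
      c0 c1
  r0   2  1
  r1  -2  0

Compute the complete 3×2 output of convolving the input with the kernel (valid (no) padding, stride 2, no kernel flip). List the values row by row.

10 30
-8 18
11 -11

Output[0,0]: The receptive field on the input at this output position is [14 10 / 14 1]. Elementwise product with the kernel and sum: 14·2 + 10·1 + 14·-2.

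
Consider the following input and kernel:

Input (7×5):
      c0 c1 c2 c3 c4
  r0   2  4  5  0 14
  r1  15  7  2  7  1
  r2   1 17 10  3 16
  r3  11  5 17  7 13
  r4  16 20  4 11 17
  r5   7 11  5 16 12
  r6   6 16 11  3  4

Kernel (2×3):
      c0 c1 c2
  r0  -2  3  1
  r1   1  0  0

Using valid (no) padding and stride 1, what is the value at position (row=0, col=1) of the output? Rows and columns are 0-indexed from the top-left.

The receptive field on the input at this output position is [4 5 0 / 7 2 7]. Elementwise product with the kernel and sum: 4·-2 + 5·3 + 0·1 + 7·1.

14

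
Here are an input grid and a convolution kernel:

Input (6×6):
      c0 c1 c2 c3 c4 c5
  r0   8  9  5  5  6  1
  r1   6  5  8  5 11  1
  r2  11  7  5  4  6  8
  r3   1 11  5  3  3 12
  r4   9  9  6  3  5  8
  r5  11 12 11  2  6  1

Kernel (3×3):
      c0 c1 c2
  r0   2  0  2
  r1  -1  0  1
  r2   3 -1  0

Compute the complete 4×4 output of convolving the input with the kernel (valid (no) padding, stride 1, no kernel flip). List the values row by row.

54 44 36 14
14 45 51 22
54 35 35 37
30 47 46 35

Output[0,0]: The receptive field on the input at this output position is [8 9 5 / 6 5 8 / 11 7 5]. Elementwise product with the kernel and sum: 8·2 + 5·2 + 6·-1 + 8·1 + 11·3 + 7·-1.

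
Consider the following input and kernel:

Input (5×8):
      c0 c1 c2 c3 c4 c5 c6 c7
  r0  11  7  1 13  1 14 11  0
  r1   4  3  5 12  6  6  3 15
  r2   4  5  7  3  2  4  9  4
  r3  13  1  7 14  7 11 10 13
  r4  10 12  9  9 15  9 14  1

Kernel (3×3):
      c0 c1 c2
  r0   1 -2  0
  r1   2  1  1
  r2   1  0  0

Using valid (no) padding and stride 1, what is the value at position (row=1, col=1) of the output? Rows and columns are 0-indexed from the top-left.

14

The receptive field on the input at this output position is [3 5 12 / 5 7 3 / 1 7 14]. Elementwise product with the kernel and sum: 3·1 + 5·-2 + 5·2 + 7·1 + 3·1 + 1·1.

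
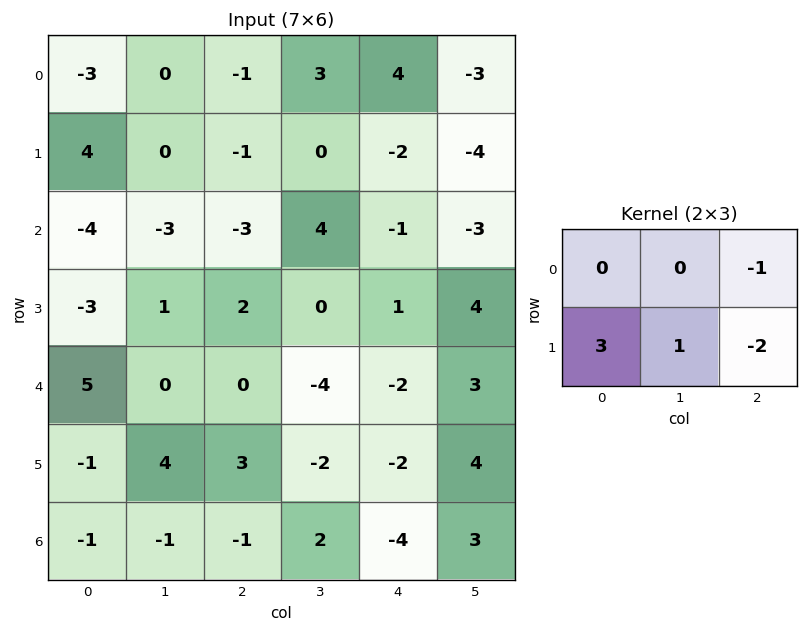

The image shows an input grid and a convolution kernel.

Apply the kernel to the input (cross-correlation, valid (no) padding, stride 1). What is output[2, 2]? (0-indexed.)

5

The receptive field on the input at this output position is [-3 4 -1 / 2 0 1]. Elementwise product with the kernel and sum: -1·-1 + 2·3 + 0·1 + 1·-2.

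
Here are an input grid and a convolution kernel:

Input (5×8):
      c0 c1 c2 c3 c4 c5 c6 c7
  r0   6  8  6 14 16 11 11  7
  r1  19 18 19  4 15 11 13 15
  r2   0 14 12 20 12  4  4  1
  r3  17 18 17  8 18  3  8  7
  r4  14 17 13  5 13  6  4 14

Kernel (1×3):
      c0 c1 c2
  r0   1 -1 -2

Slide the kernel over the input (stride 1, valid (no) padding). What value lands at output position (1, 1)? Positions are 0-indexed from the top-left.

The receptive field on the input at this output position is [18 19 4]. Elementwise product with the kernel and sum: 18·1 + 19·-1 + 4·-2.

-9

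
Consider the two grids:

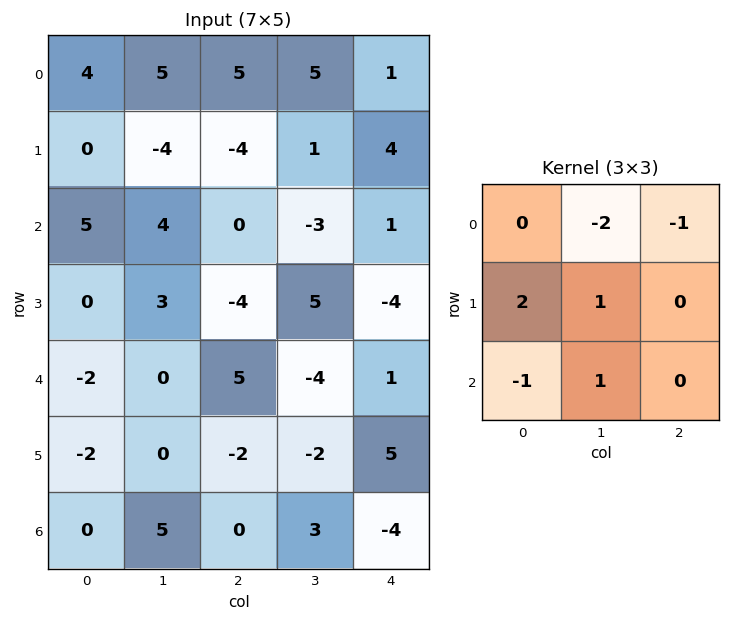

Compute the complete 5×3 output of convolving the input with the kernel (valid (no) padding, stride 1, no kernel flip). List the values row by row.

-20 -31 -21
29 8 0
-3 10 -7
-4 6 0
-4 -13 4

Output[0,0]: The receptive field on the input at this output position is [4 5 5 / 0 -4 -4 / 5 4 0]. Elementwise product with the kernel and sum: 5·-2 + 5·-1 + 0·2 + -4·1 + 5·-1 + 4·1.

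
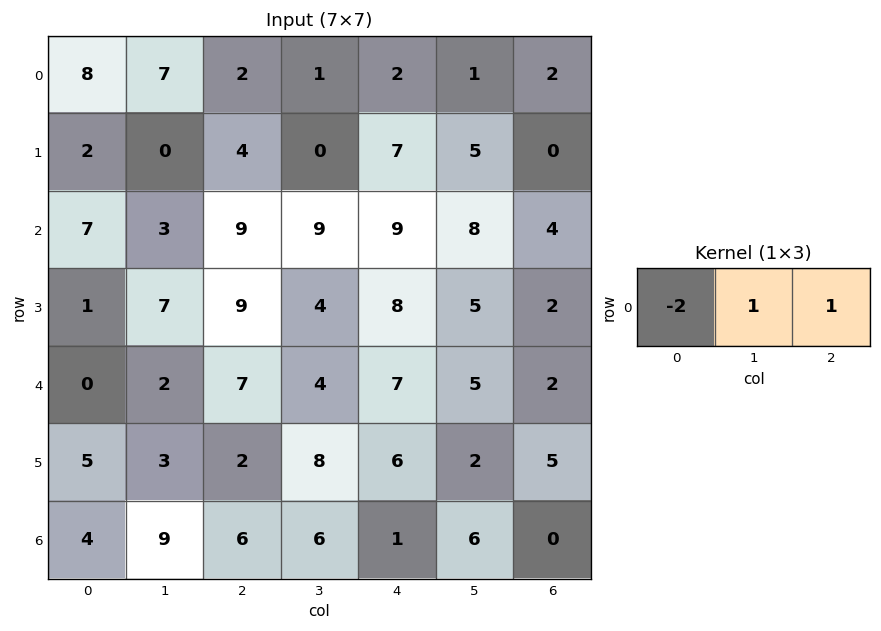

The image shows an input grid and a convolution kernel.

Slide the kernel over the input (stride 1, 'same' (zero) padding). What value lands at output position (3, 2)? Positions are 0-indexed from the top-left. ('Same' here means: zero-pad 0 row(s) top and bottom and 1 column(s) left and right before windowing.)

The receptive field on the zero-padded input at this output position is [7 9 4]. Elementwise product with the kernel and sum: 7·-2 + 9·1 + 4·1.

-1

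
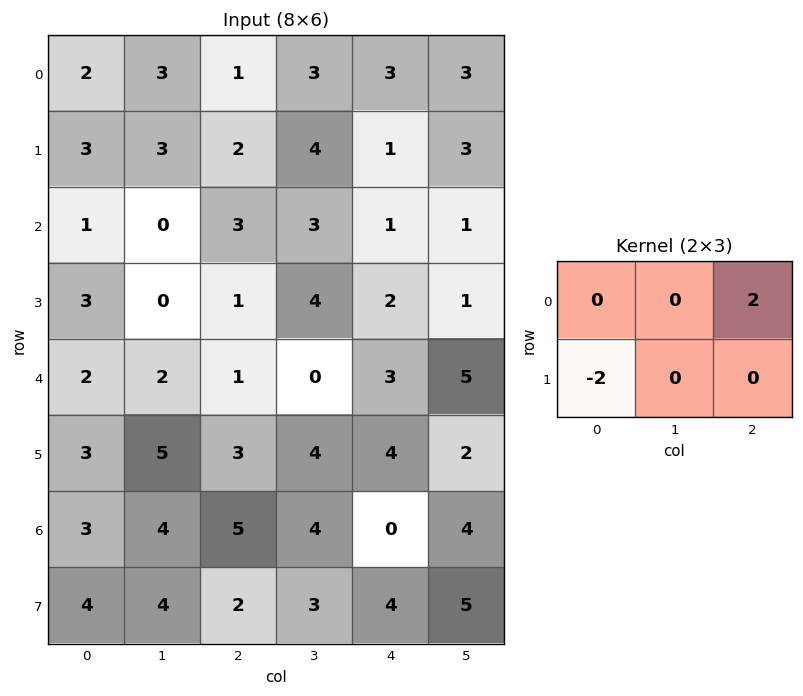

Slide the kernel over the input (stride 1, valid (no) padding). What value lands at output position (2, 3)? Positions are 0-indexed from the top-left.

-6

The receptive field on the input at this output position is [3 1 1 / 4 2 1]. Elementwise product with the kernel and sum: 1·2 + 4·-2.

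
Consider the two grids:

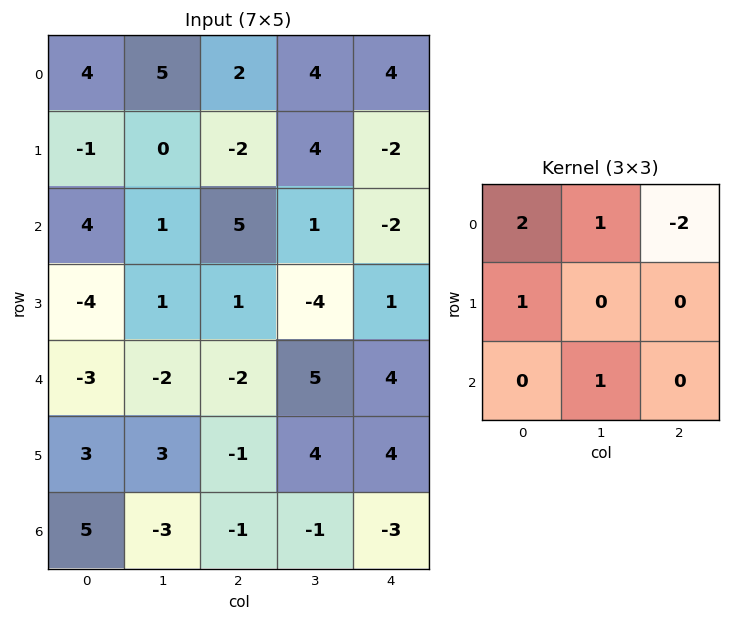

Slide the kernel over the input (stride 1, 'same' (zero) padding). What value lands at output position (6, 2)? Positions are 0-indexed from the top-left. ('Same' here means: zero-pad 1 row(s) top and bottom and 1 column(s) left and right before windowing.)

The receptive field on the zero-padded input at this output position is [3 -1 4 / -3 -1 -1 / 0 0 0]. Elementwise product with the kernel and sum: 3·2 + -1·1 + 4·-2 + -3·1 + 0·1.

-6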